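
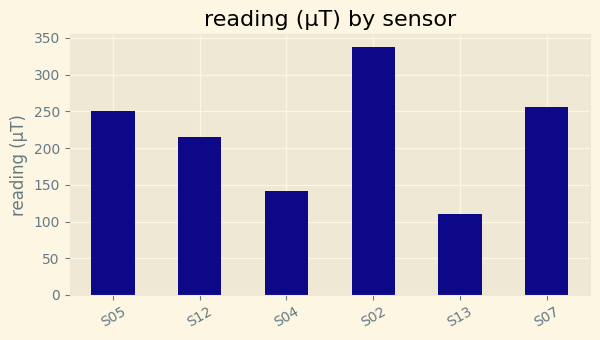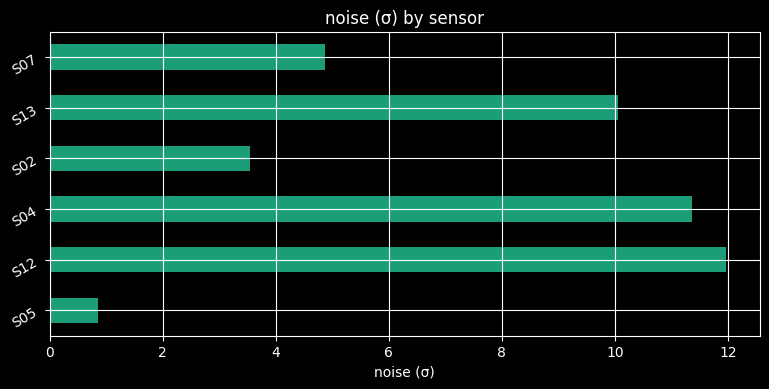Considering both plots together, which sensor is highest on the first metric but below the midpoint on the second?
Chart 2 median noise (σ) ≈ 8; below-median sensors: S05, S02, S07. Among those, S02 has the highest reading (µT) (≈ 350).

S02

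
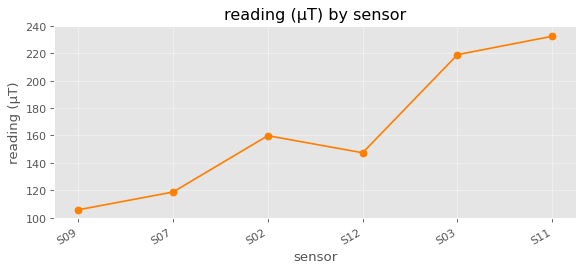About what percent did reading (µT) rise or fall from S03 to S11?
≈ +9.1%

S03 ≈ 220, S11 ≈ 240; (240 − 220) / 220 ≈ +9.1%.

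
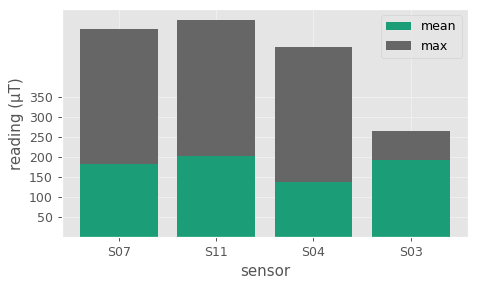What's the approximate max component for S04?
max top ≈ 450, bottom ≈ 150; segment ≈ 300.

≈ 300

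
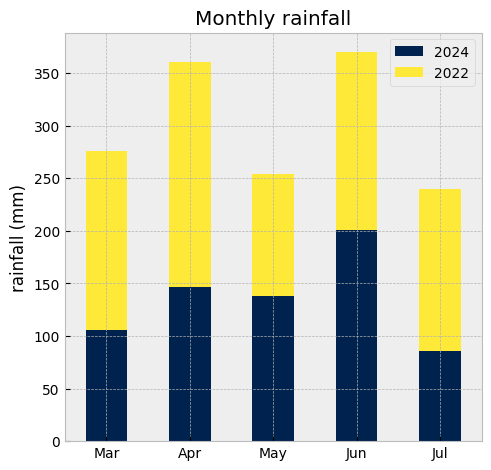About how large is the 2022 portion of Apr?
≈ 200

2022 top ≈ 350, bottom ≈ 150; segment ≈ 200.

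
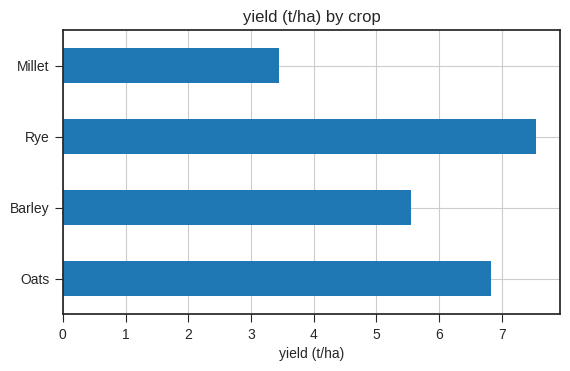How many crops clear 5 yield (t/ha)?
3

Above 5: Oats, Barley, Rye.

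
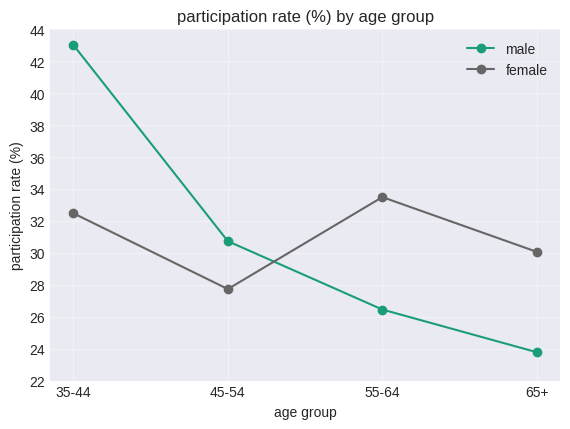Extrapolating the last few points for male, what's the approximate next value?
Last three: 30, 26, 24 → slope ≈ -3/step → next ≈ 21.

≈ 21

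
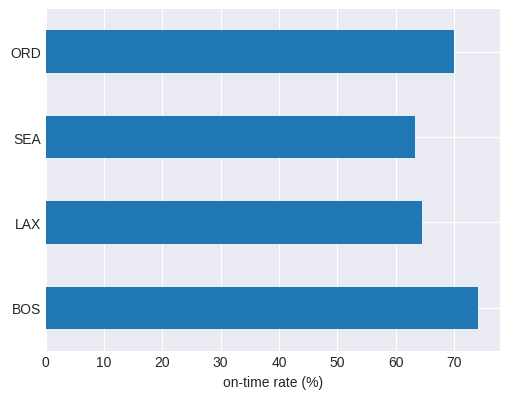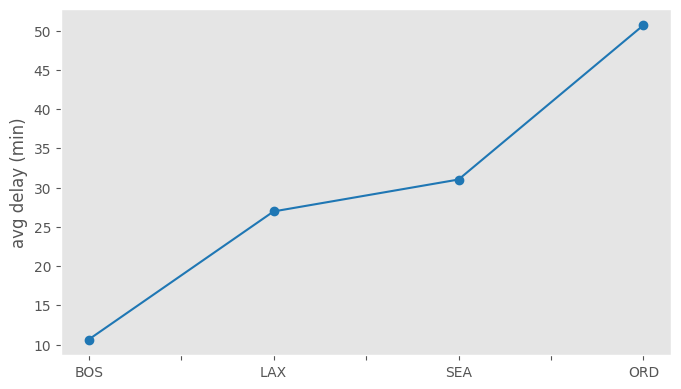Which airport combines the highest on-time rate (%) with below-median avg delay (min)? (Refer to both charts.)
BOS

Chart 2 median avg delay (min) ≈ 30; below-median airports: BOS, LAX. Among those, BOS has the highest on-time rate (%) (≈ 70).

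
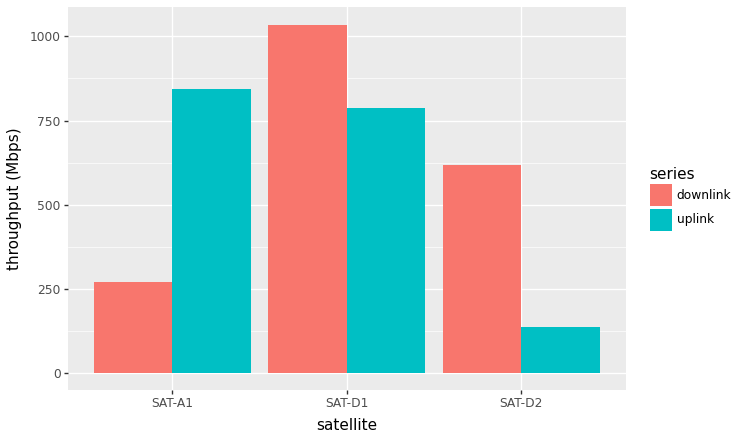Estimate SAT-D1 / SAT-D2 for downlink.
SAT-D1 ≈ 1000, SAT-D2 ≈ 600; 1000/600 ≈ 1.67.

≈ 1.67×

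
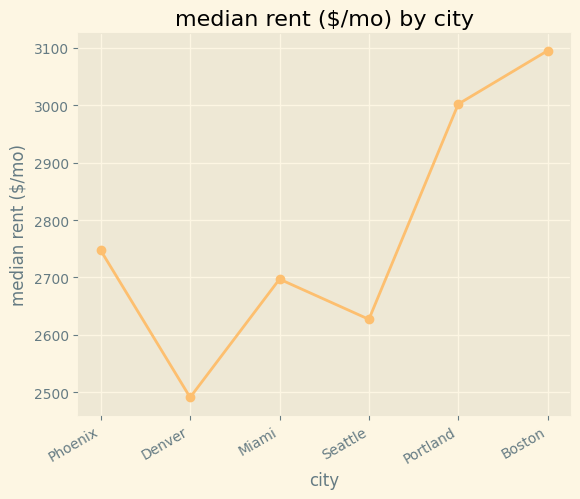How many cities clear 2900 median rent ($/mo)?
2

Above 2900: Portland, Boston.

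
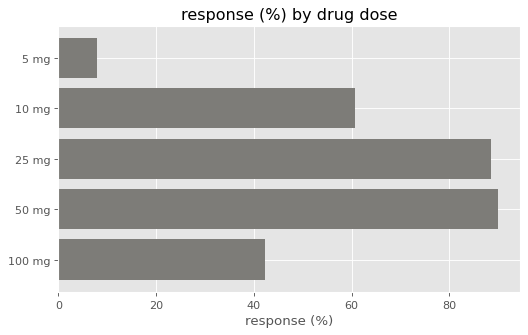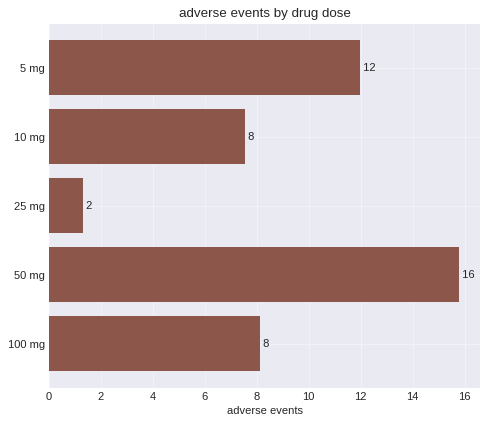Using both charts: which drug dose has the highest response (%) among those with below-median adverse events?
25 mg

Chart 2 median adverse events ≈ 8; below-median drug doses: 10 mg, 25 mg. Among those, 25 mg has the highest response (%) (≈ 90).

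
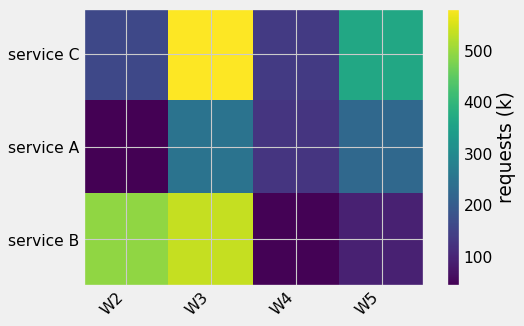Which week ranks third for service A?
Top 4 for service A: W3 ≈ 250, W5 ≈ 200, W4 ≈ 150, W2 ≈ 50.

W4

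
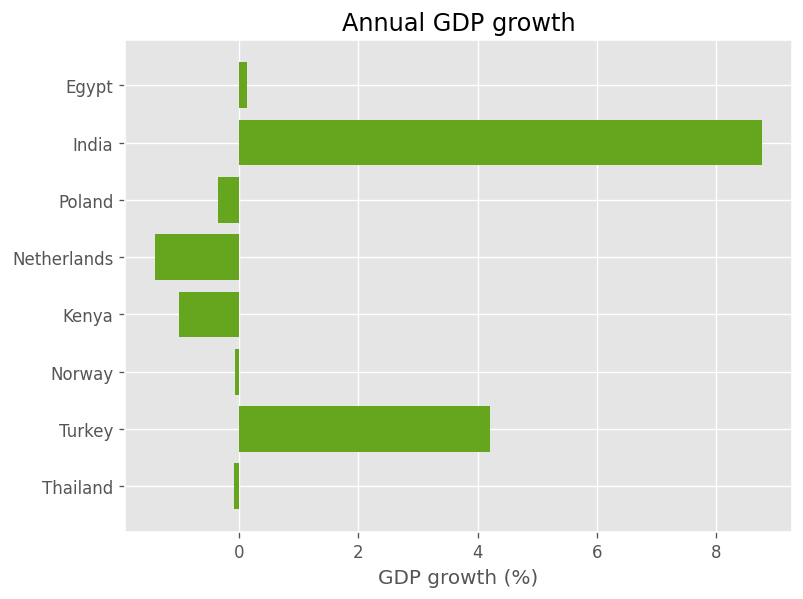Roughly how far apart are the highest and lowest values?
Max India ≈ 9, min Netherlands ≈ -1; range ≈ 10.

≈ 10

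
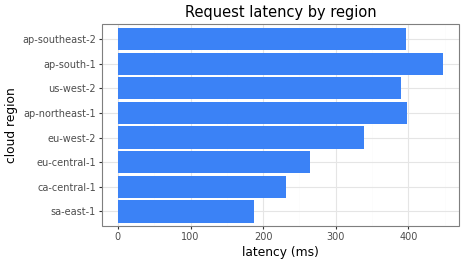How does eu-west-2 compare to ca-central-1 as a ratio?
≈ 1.4×

eu-west-2 ≈ 350, ca-central-1 ≈ 250; 350/250 ≈ 1.4.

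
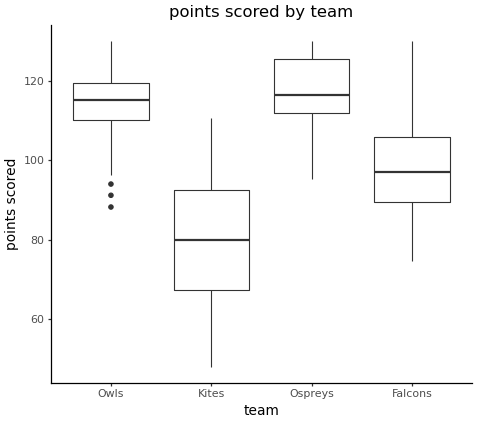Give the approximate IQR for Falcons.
Q3 ≈ 105, Q1 ≈ 90; IQR ≈ 15.

≈ 15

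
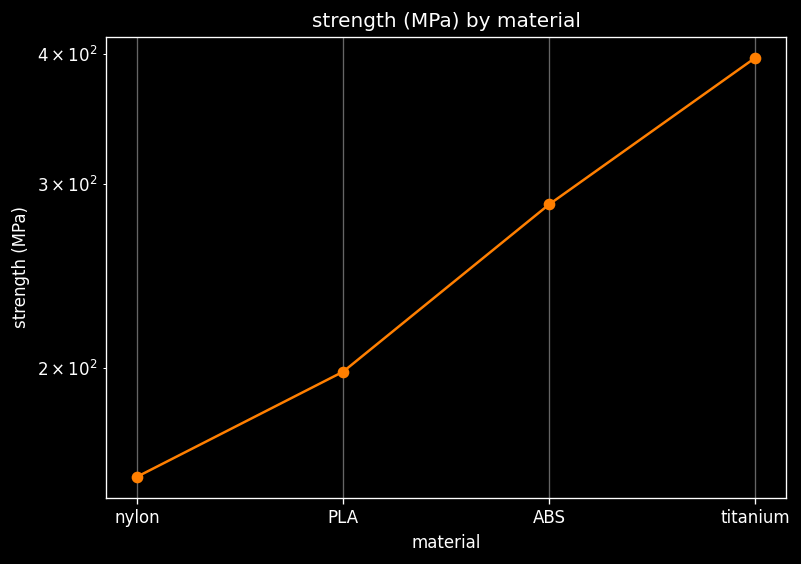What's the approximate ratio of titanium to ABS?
titanium ≈ 400, ABS ≈ 280; 400/280 ≈ 1.43.

≈ 1.43×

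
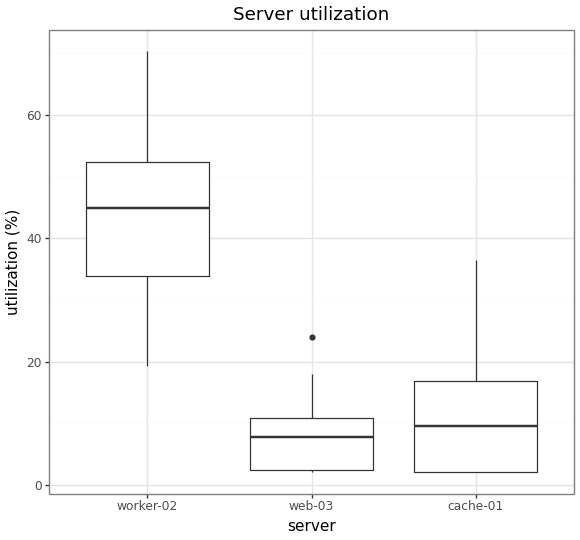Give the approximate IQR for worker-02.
Q3 ≈ 50, Q1 ≈ 35; IQR ≈ 15.

≈ 15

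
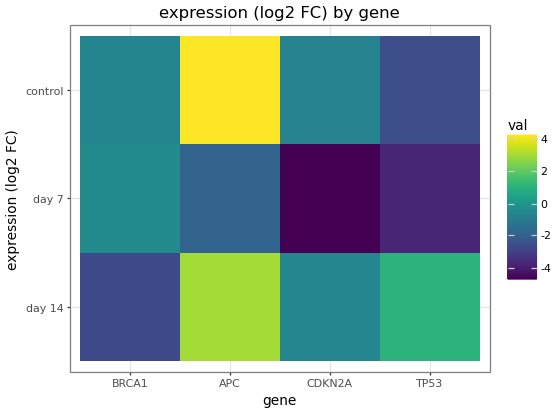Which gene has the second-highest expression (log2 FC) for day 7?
Top 3 for day 7: BRCA1 ≈ 0, APC ≈ -2, TP53 ≈ -4.

APC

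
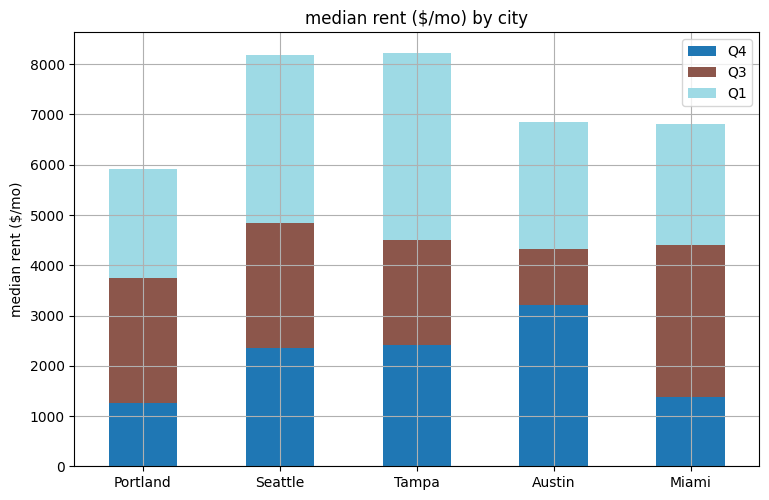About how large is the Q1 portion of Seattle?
Q1 top ≈ 8000, bottom ≈ 5000; segment ≈ 3000.

≈ 3000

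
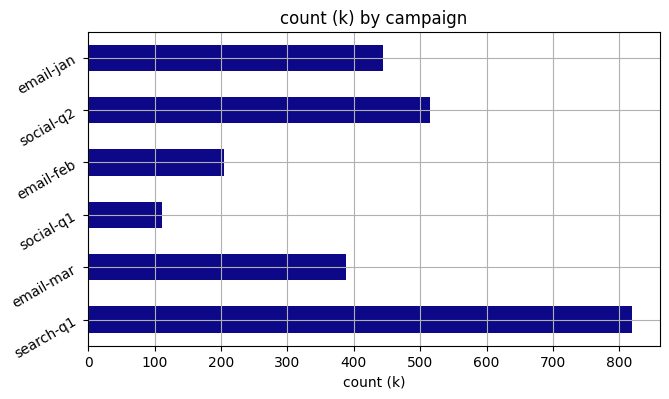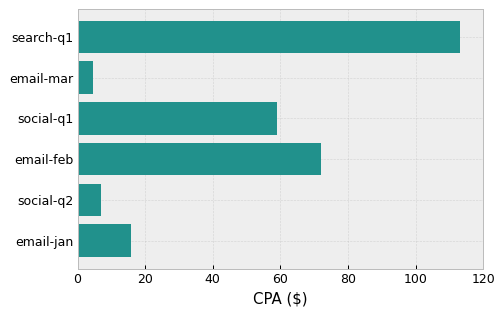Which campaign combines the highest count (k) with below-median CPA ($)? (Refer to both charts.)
social-q2

Chart 2 median CPA ($) ≈ 40; below-median campaigns: email-mar, social-q2, email-jan. Among those, social-q2 has the highest count (k) (≈ 500).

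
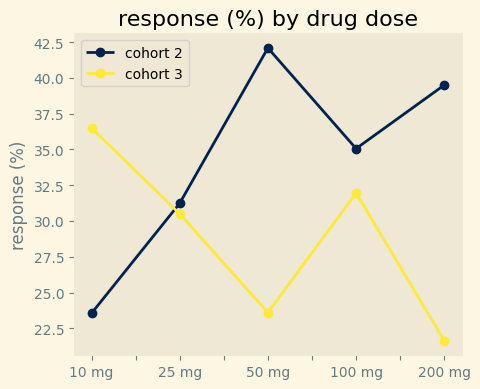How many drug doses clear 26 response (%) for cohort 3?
3

Above 26: 10 mg, 25 mg, 100 mg.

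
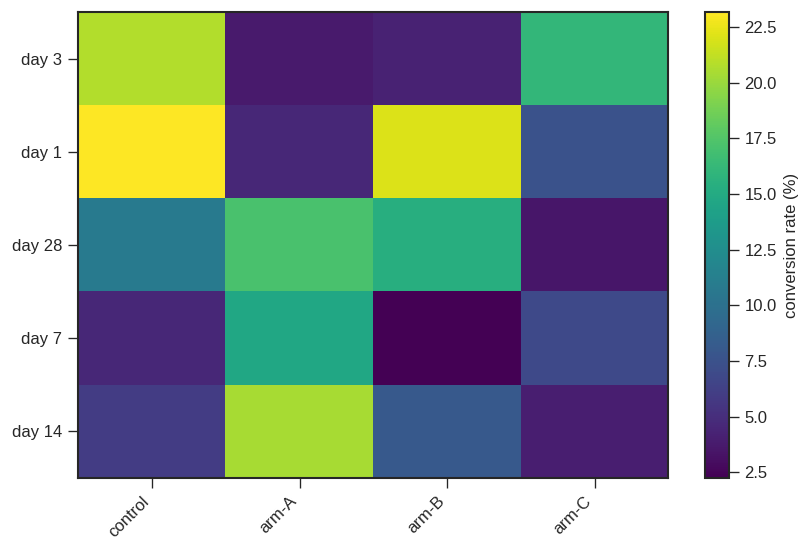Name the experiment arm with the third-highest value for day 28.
control

Top 4 for day 28: arm-A ≈ 18, arm-B ≈ 16, control ≈ 10, arm-C ≈ 4.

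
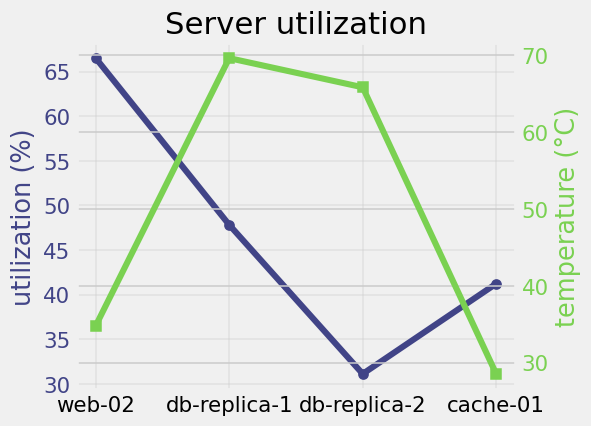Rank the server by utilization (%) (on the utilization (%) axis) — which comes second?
db-replica-1

Top 3 (on the utilization (%) axis): web-02 ≈ 65, db-replica-1 ≈ 50, cache-01 ≈ 40.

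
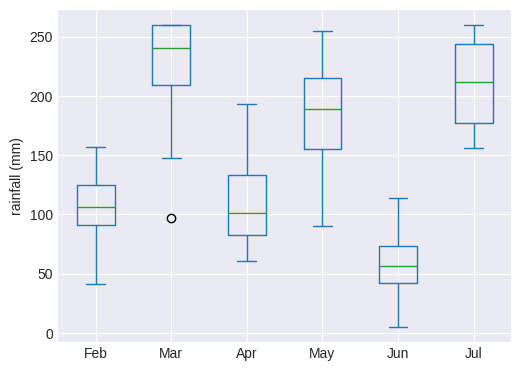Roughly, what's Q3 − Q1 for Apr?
Q3 ≈ 140, Q1 ≈ 80; IQR ≈ 60.

≈ 60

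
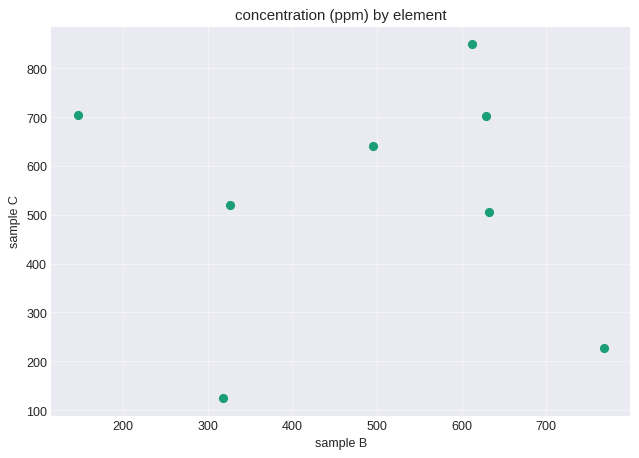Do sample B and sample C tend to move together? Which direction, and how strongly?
Points are roughly uncorrelated; weak (|r| ≈ 0.0).

no clear correlation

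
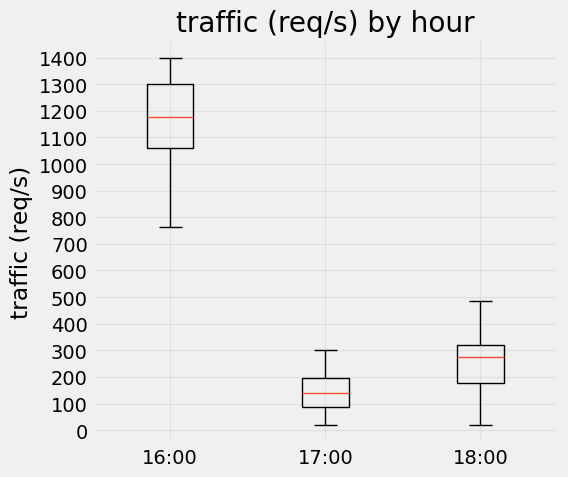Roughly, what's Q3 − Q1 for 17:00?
≈ 100

Q3 ≈ 200, Q1 ≈ 100; IQR ≈ 100.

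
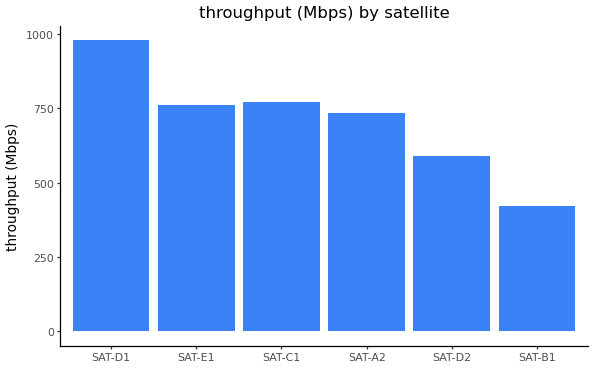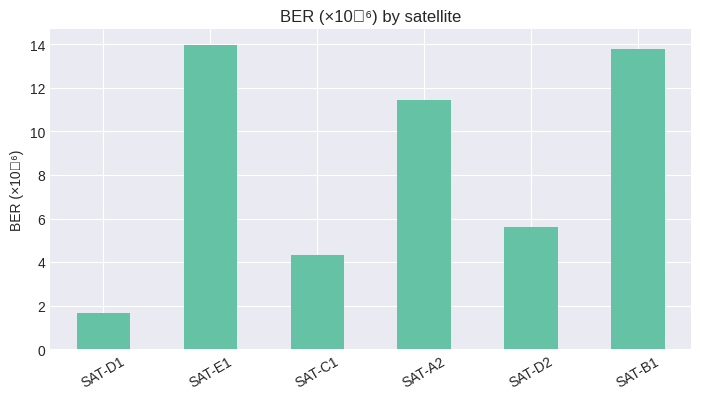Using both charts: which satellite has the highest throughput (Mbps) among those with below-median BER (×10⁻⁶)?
Chart 2 median BER (×10⁻⁶) ≈ 8; below-median satellites: SAT-D1, SAT-C1, SAT-D2. Among those, SAT-D1 has the highest throughput (Mbps) (≈ 1000).

SAT-D1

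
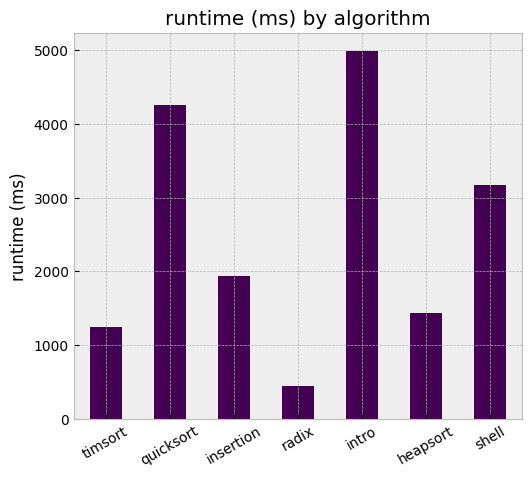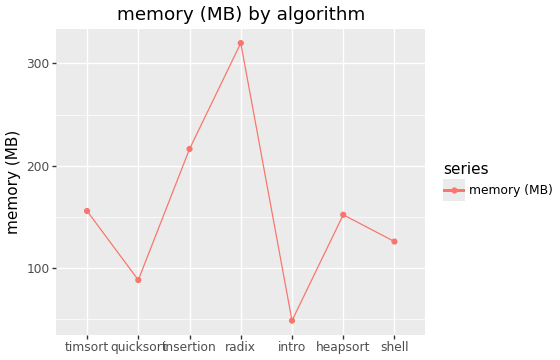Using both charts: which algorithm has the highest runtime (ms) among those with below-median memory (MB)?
intro

Chart 2 median memory (MB) ≈ 150; below-median algorithms: quicksort, intro, shell. Among those, intro has the highest runtime (ms) (≈ 5000).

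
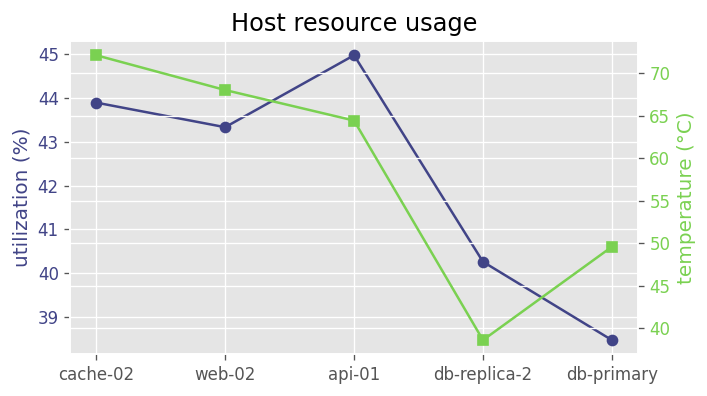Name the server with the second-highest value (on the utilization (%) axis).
cache-02

Top 3 (on the utilization (%) axis): api-01 ≈ 45, cache-02 ≈ 44, web-02 ≈ 43.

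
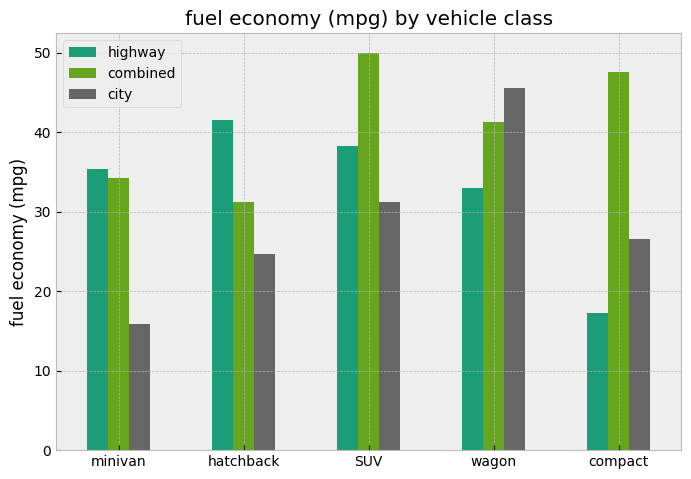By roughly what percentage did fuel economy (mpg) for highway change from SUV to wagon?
≈ -12.5%

SUV ≈ 40, wagon ≈ 35; (35 − 40) / 40 ≈ -12.5%.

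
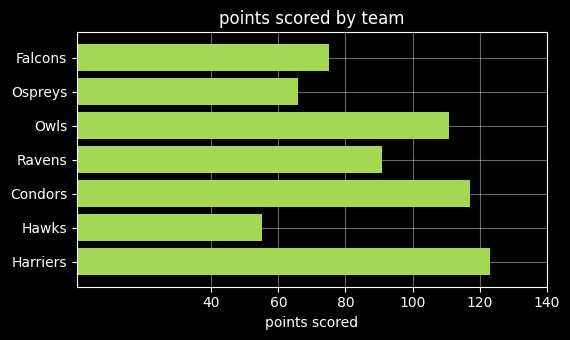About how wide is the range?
≈ 60

Max Harriers ≈ 120, min Hawks ≈ 60; range ≈ 60.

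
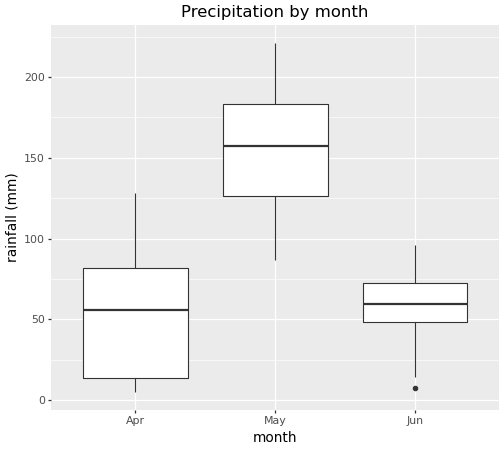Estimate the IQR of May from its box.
Q3 ≈ 180, Q1 ≈ 130; IQR ≈ 50.

≈ 50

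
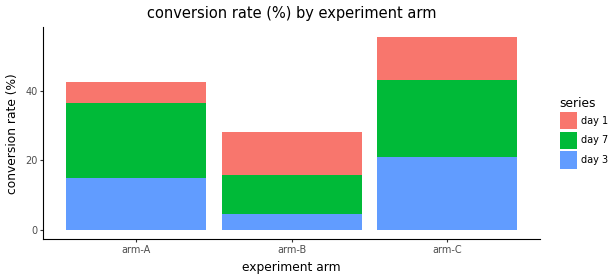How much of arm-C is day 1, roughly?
day 1 top ≈ 55, bottom ≈ 45; segment ≈ 10.

≈ 10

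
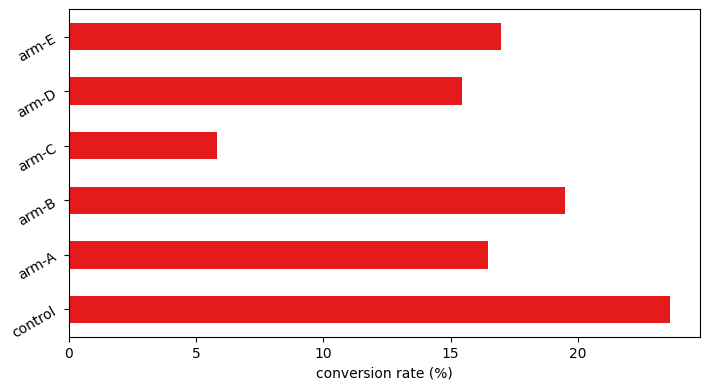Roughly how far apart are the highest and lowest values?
Max control ≈ 24, min arm-C ≈ 6; range ≈ 18.

≈ 18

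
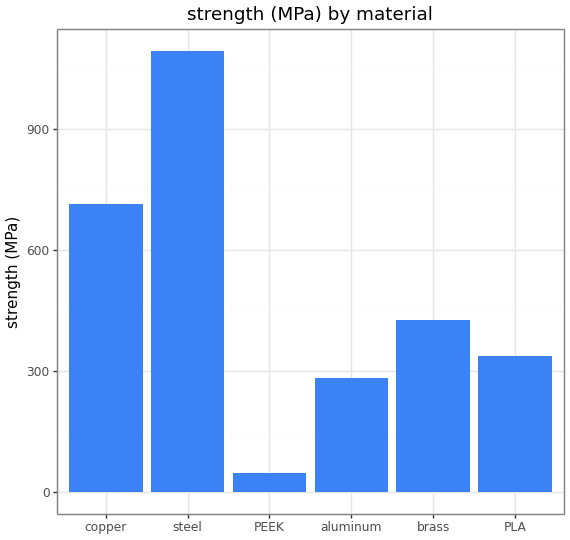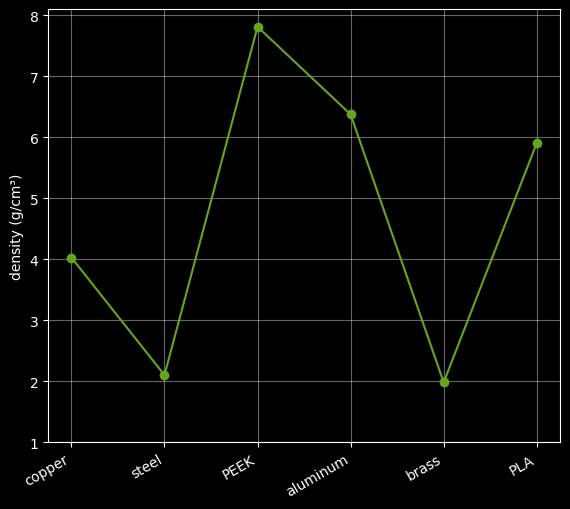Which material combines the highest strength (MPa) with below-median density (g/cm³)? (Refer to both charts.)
steel

Chart 2 median density (g/cm³) ≈ 5; below-median materials: copper, steel, brass. Among those, steel has the highest strength (MPa) (≈ 1000).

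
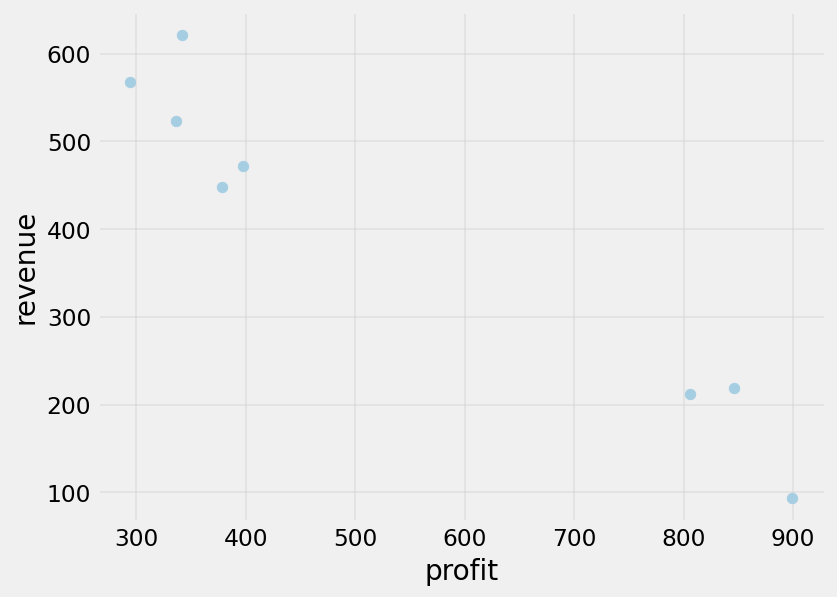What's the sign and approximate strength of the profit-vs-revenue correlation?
negative, strong

Points are negatively correlated; strong (|r| ≈ 1.0).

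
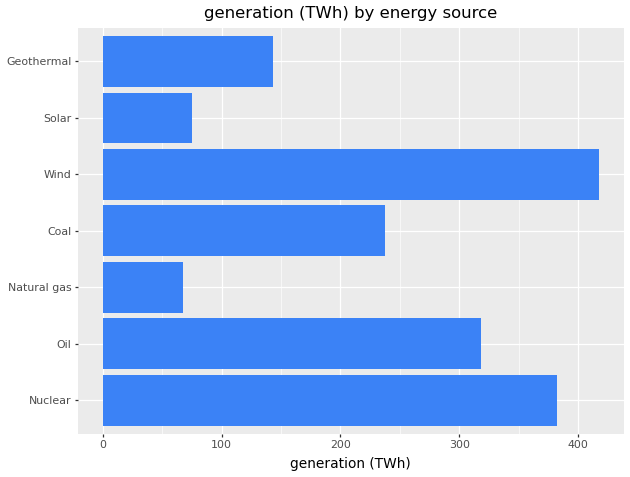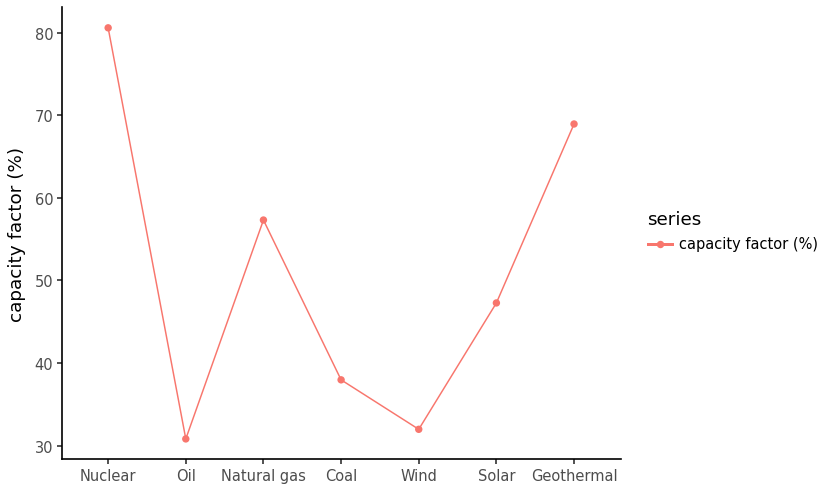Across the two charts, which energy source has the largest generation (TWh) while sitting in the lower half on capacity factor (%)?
Wind

Chart 2 median capacity factor (%) ≈ 50; below-median energy sources: Oil, Coal, Wind. Among those, Wind has the highest generation (TWh) (≈ 400).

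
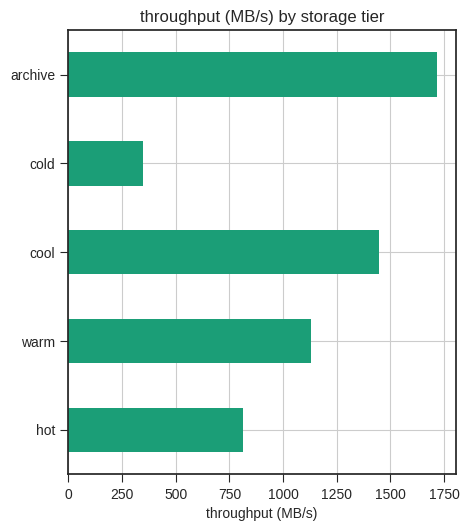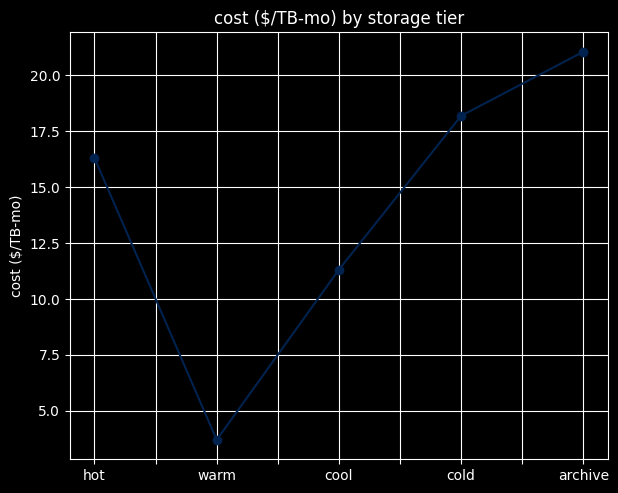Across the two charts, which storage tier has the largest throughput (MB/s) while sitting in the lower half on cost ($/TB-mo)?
Chart 2 median cost ($/TB-mo) ≈ 16; below-median storage tiers: warm, cool. Among those, cool has the highest throughput (MB/s) (≈ 1400).

cool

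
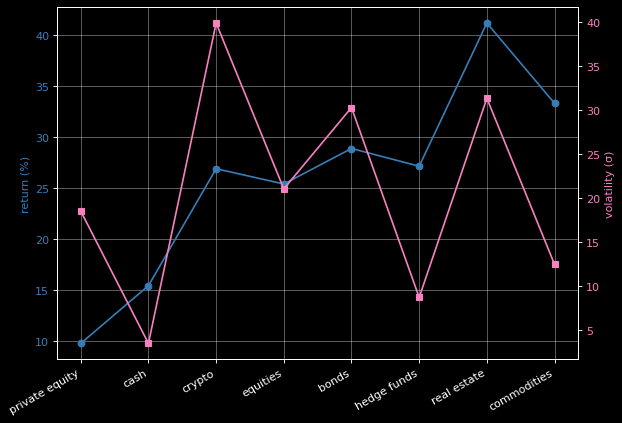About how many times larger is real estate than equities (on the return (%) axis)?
≈ 1.6×

real estate ≈ 40, equities ≈ 25; 40/25 ≈ 1.6.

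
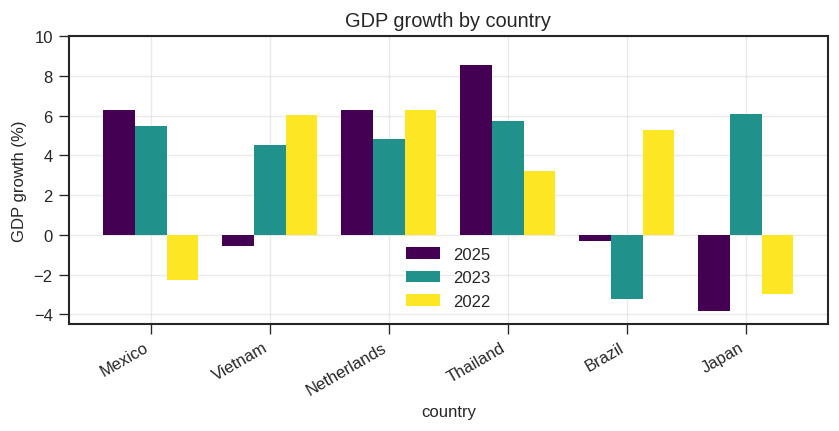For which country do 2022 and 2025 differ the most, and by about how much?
Mexico, ≈ 8 %

Mexico: 2022 ≈ -2, 2025 ≈ 6 → gap ≈ 8. Next-largest (Vietnam) is only ≈ 6.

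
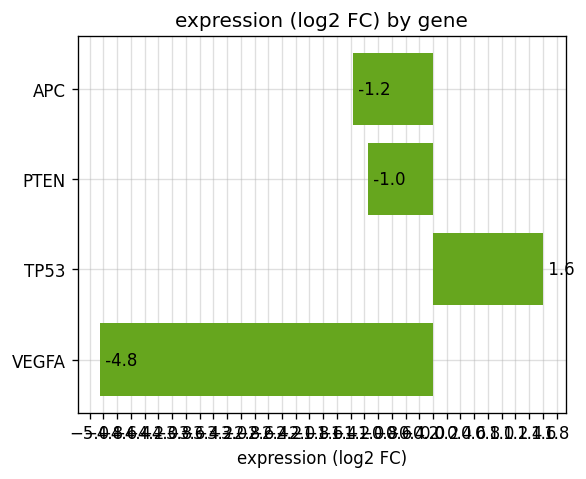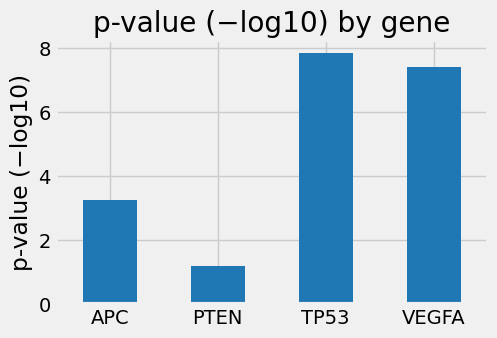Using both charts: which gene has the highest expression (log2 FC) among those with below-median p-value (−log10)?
PTEN

Chart 2 median p-value (−log10) ≈ 5; below-median genes: APC, PTEN. Among those, PTEN has the highest expression (log2 FC) (≈ -1).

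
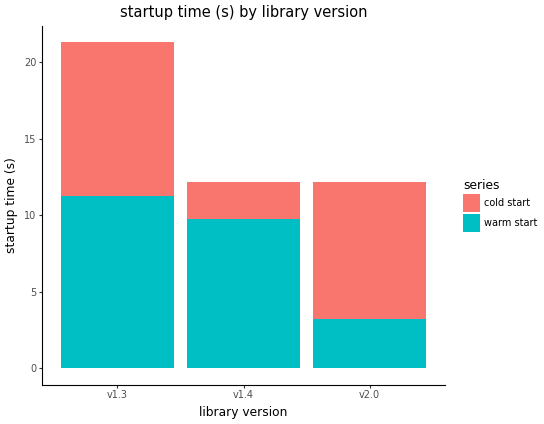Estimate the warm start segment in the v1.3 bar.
≈ 12

warm start top ≈ 12, bottom ≈ 0; segment ≈ 12.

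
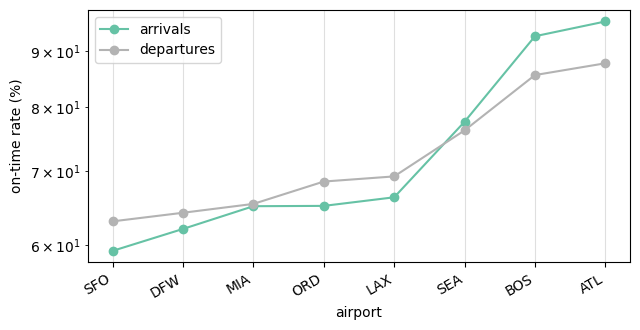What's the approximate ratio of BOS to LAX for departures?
BOS ≈ 85, LAX ≈ 70; 85/70 ≈ 1.21.

≈ 1.21×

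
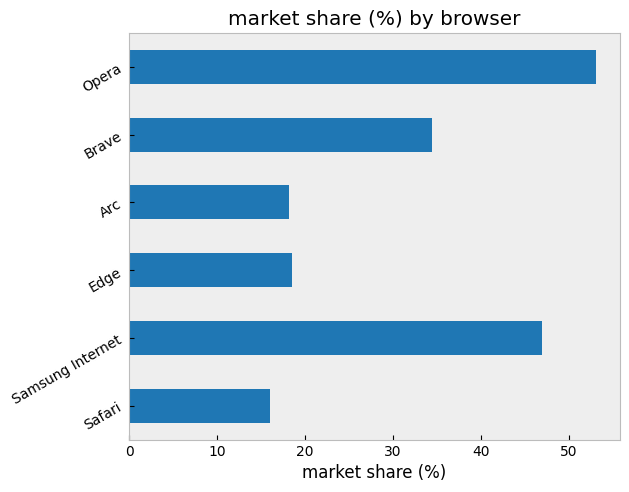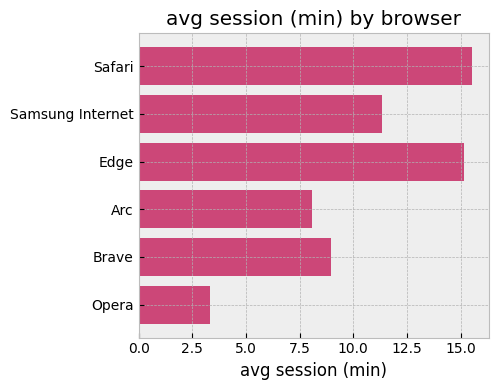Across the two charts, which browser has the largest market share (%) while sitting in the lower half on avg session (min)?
Chart 2 median avg session (min) ≈ 10; below-median browsers: Arc, Brave, Opera. Among those, Opera has the highest market share (%) (≈ 55).

Opera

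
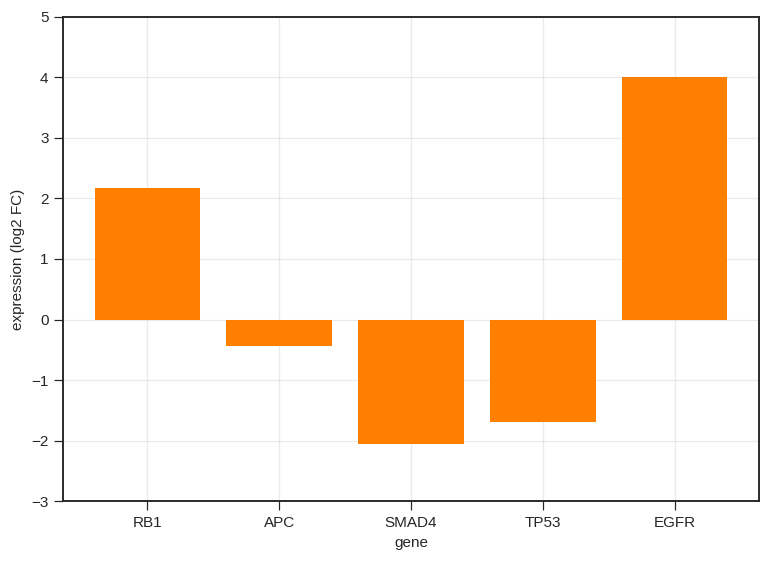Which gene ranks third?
APC

Top 4: EGFR ≈ 4, RB1 ≈ 2, APC ≈ 0, TP53 ≈ -2.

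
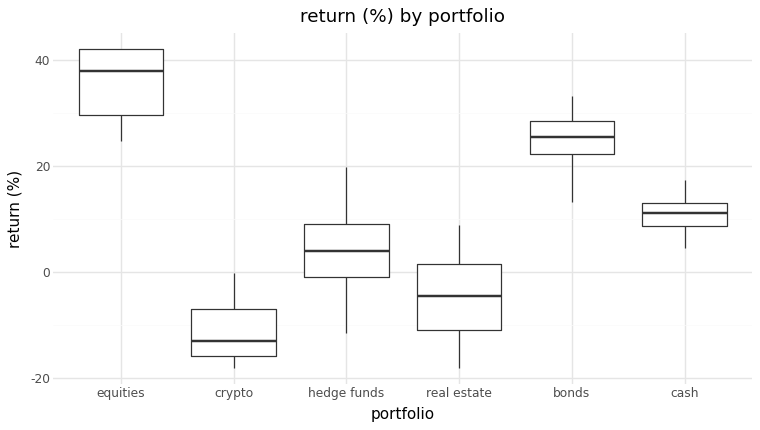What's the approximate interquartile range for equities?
Q3 ≈ 40, Q1 ≈ 30; IQR ≈ 10.

≈ 10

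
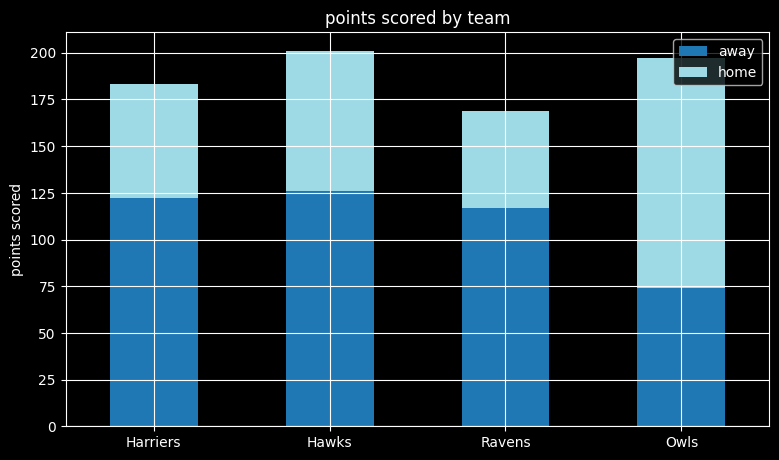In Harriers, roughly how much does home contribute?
home top ≈ 180, bottom ≈ 120; segment ≈ 60.

≈ 60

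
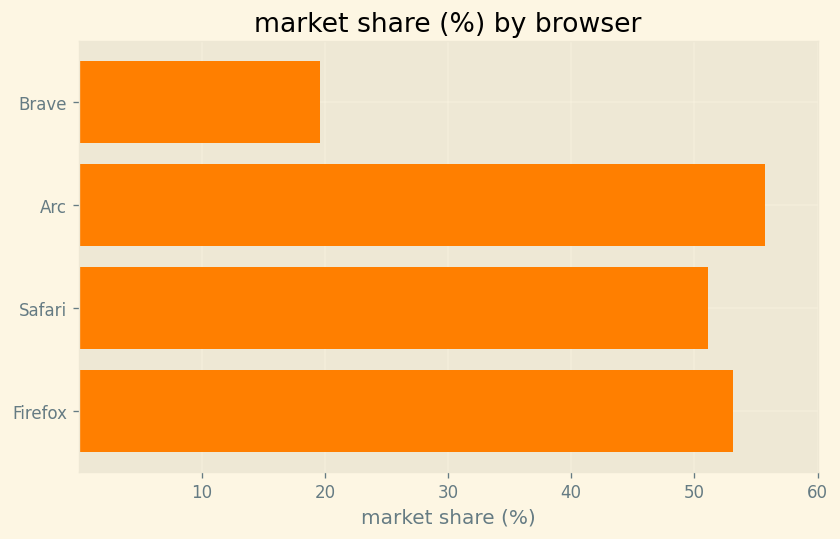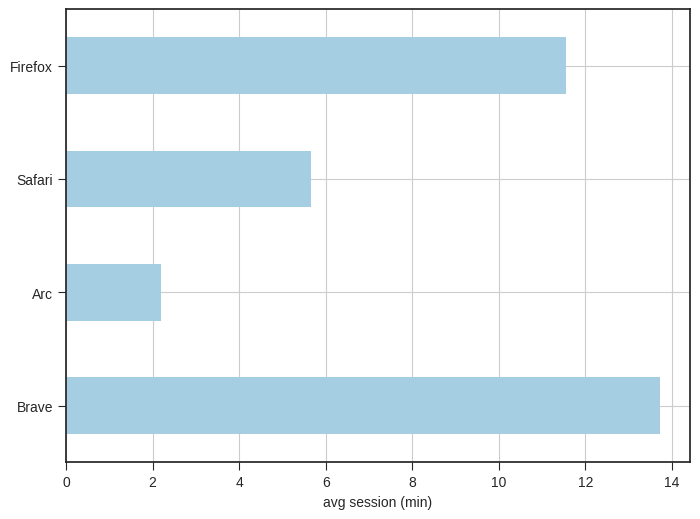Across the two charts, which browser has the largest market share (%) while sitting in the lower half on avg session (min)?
Arc

Chart 2 median avg session (min) ≈ 8; below-median browsers: Arc, Safari. Among those, Arc has the highest market share (%) (≈ 60).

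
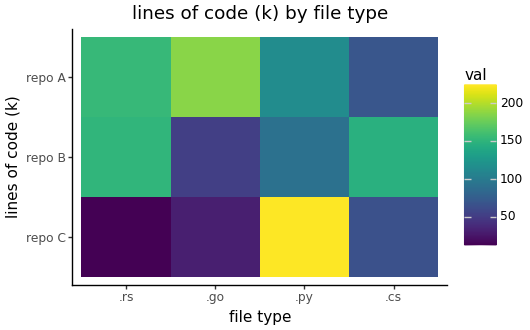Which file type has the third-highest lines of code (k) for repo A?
Top 4 for repo A: .go ≈ 180, .rs ≈ 160, .py ≈ 120, .cs ≈ 60.

.py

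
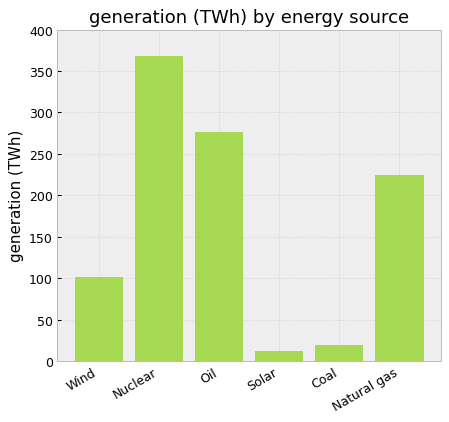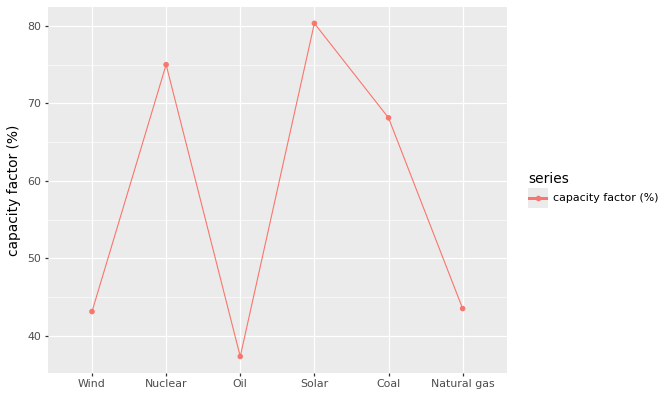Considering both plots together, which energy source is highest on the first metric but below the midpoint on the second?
Chart 2 median capacity factor (%) ≈ 60; below-median energy sources: Wind, Oil, Natural gas. Among those, Oil has the highest generation (TWh) (≈ 300).

Oil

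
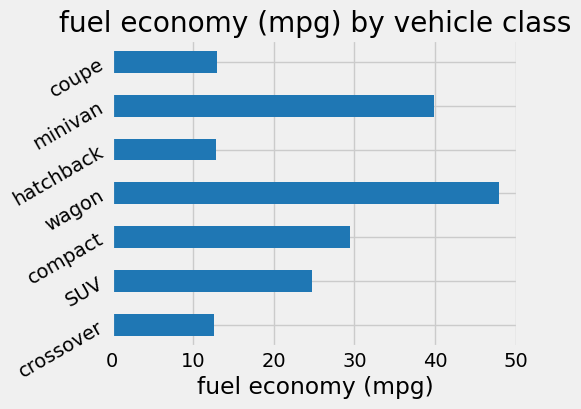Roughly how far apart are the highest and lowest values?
Max wagon ≈ 50, min crossover ≈ 15; range ≈ 35.

≈ 35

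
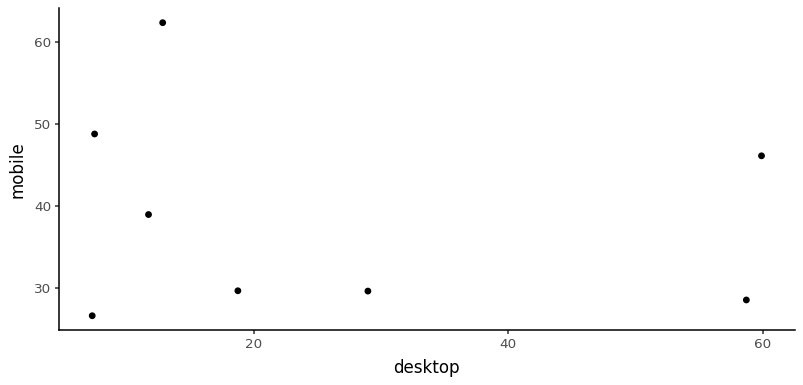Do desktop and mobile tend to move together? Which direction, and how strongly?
Points are roughly uncorrelated; weak (|r| ≈ 0.2).

no clear correlation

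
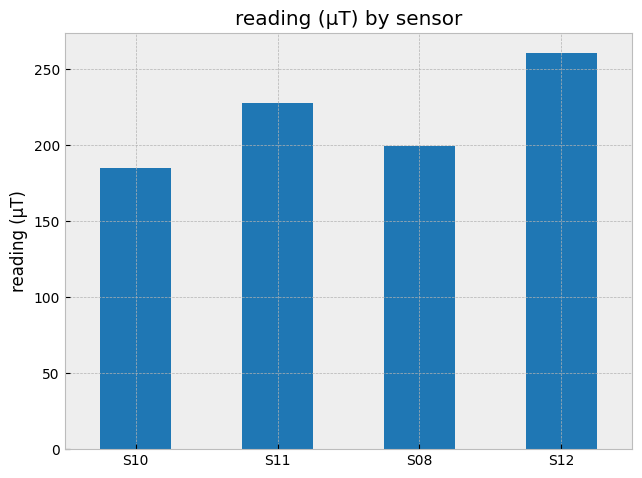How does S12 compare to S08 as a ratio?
S12 ≈ 250, S08 ≈ 200; 250/200 ≈ 1.25.

≈ 1.25×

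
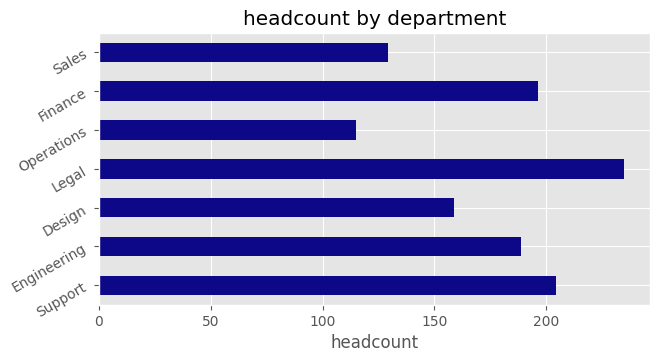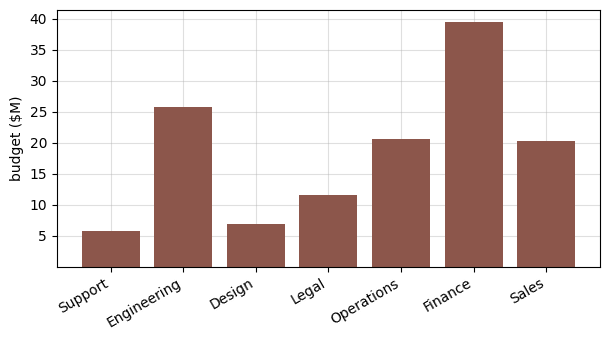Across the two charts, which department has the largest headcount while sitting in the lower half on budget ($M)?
Chart 2 median budget ($M) ≈ 20; below-median departments: Support, Design, Legal. Among those, Legal has the highest headcount (≈ 225).

Legal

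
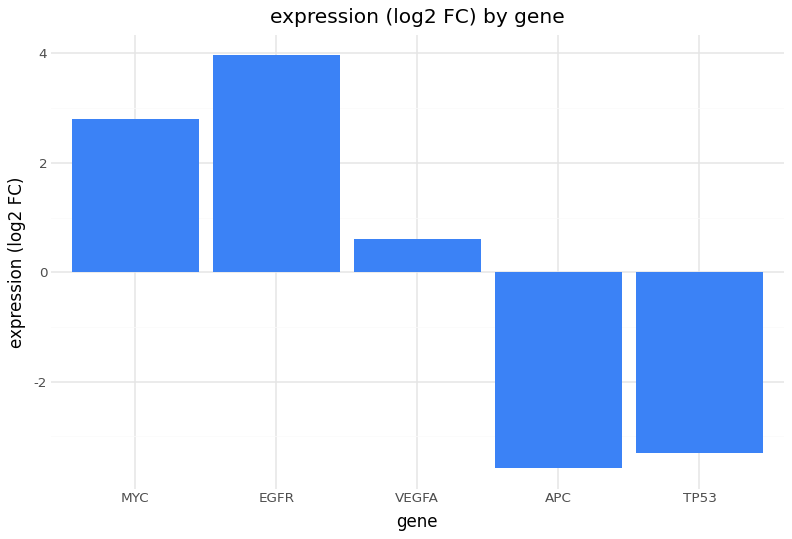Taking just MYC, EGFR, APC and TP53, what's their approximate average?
≈ 0

(3 + 4 + -4 + -3) / 4 ≈ 0.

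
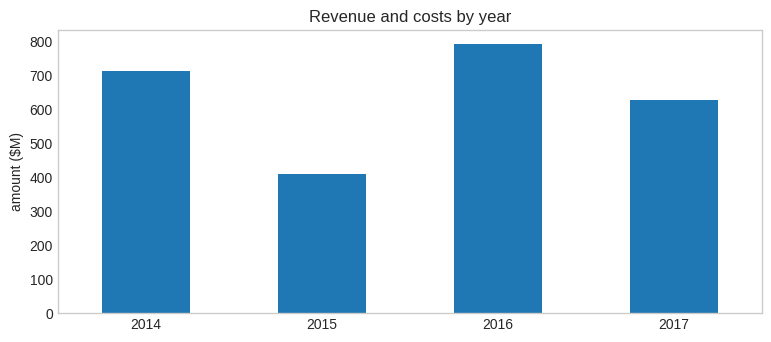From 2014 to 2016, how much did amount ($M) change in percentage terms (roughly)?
2014 ≈ 700, 2016 ≈ 800; (800 − 700) / 700 ≈ +14.3%.

≈ +14.3%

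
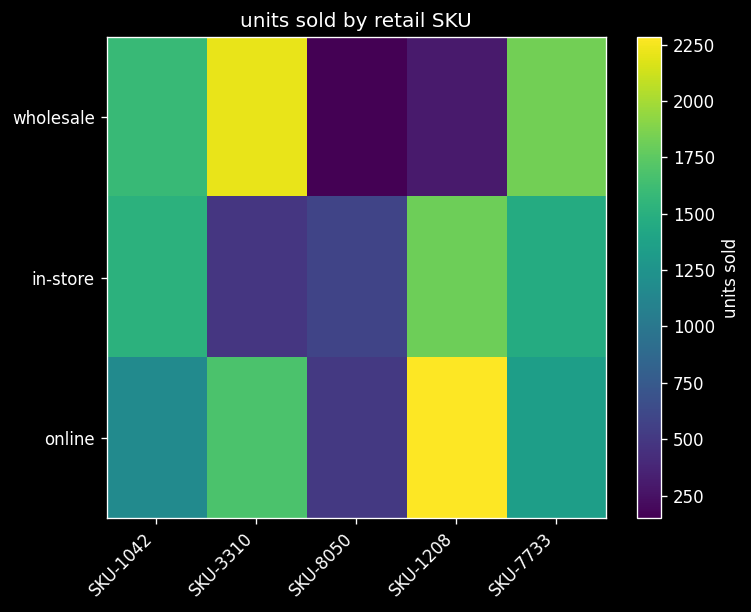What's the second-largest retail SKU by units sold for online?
Top 3 for online: SKU-1208 ≈ 2200, SKU-3310 ≈ 1600, SKU-7733 ≈ 1400.

SKU-3310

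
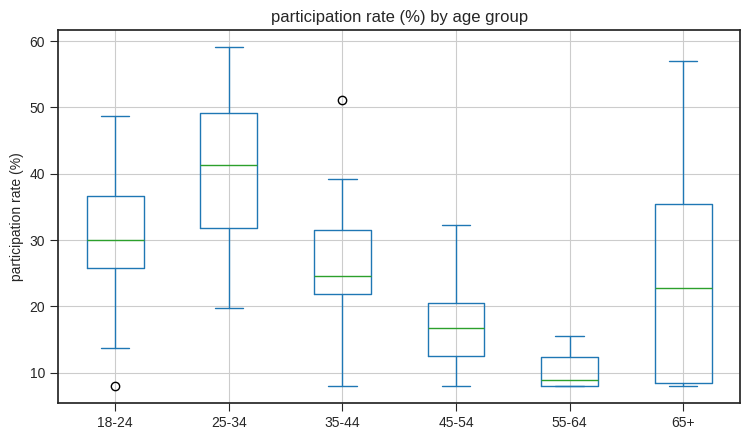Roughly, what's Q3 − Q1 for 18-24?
≈ 10

Q3 ≈ 35, Q1 ≈ 25; IQR ≈ 10.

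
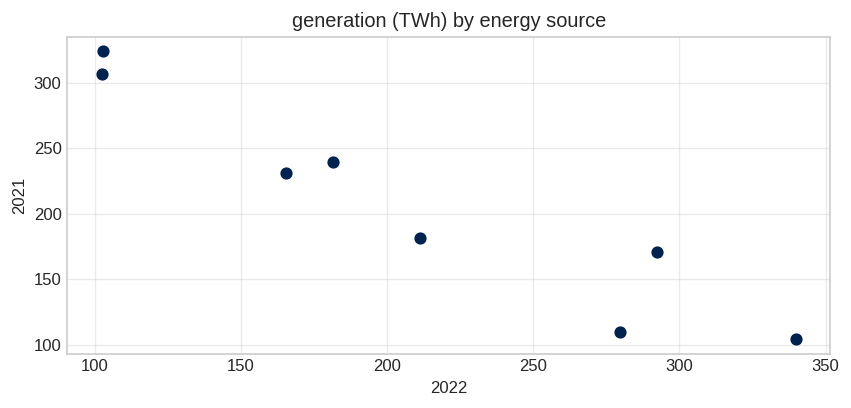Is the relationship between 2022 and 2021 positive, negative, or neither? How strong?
Points are negatively correlated; strong (|r| ≈ 1.0).

negative, strong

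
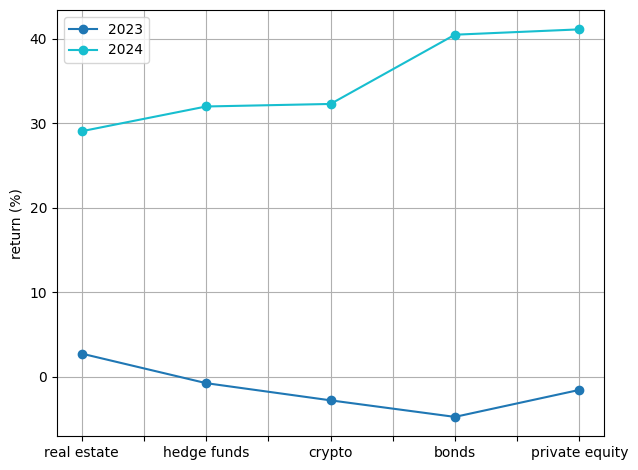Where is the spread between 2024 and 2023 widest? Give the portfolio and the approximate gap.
bonds: 2024 ≈ 40, 2023 ≈ -5 → gap ≈ 45. Next-largest (private equity) is only ≈ 40.

bonds, ≈ 45 %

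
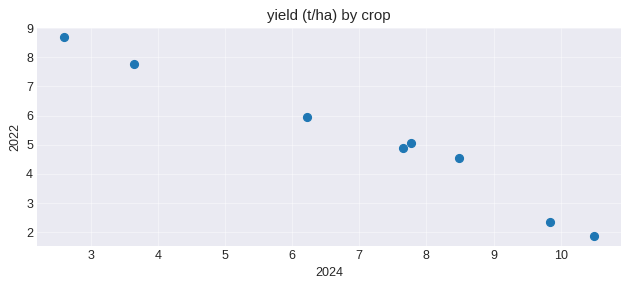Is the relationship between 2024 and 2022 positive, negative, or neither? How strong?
negative, strong

Points are negatively correlated; strong (|r| ≈ 1.0).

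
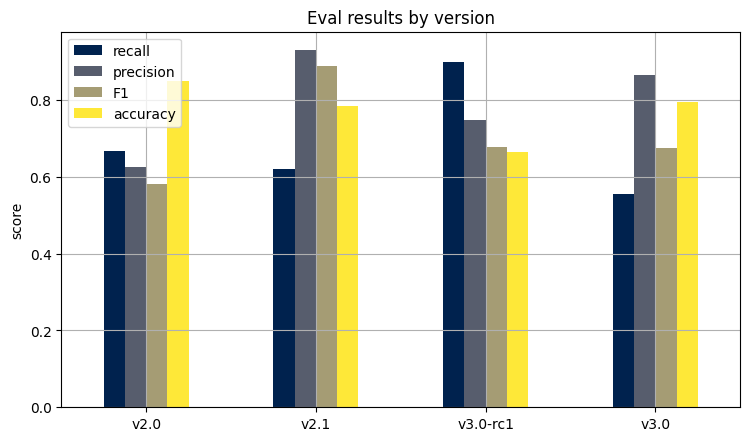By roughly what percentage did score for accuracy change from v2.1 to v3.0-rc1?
v2.1 ≈ 0.8, v3.0-rc1 ≈ 0.7; (0.7 − 0.8) / 0.8 ≈ -12.5%.

≈ -12.5%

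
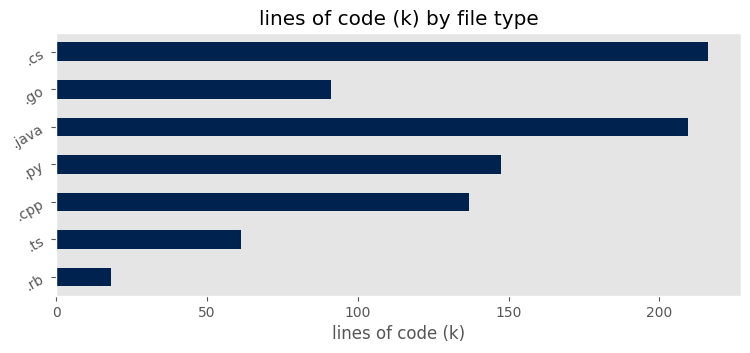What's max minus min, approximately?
Max .cs ≈ 220, min .rb ≈ 20; range ≈ 200.

≈ 200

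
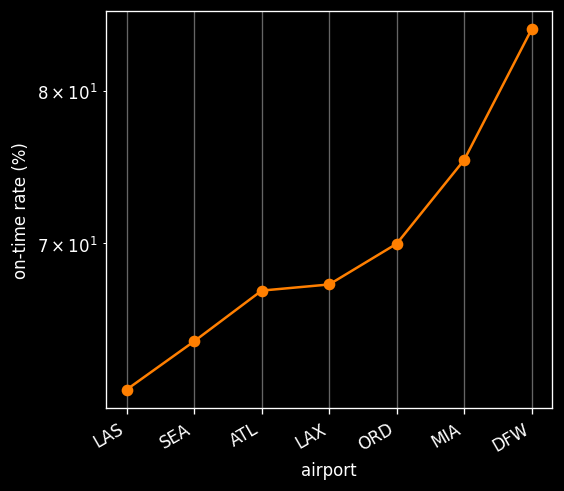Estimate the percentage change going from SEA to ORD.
≈ +9.4%

SEA ≈ 64, ORD ≈ 70; (70 − 64) / 64 ≈ +9.4%.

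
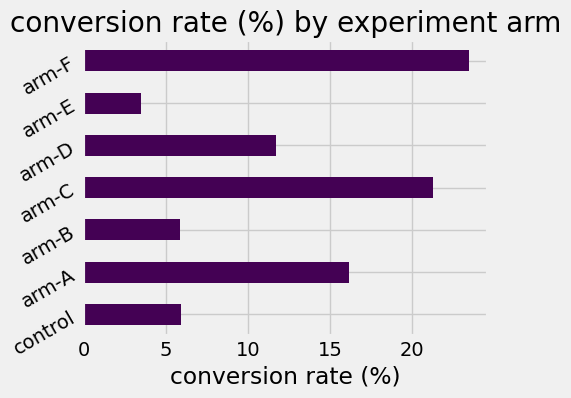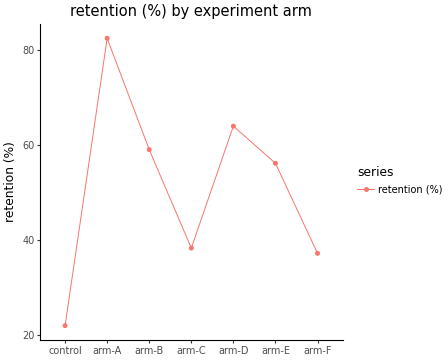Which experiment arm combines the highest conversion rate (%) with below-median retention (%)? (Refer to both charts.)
arm-F

Chart 2 median retention (%) ≈ 60; below-median experiment arms: control, arm-C, arm-F. Among those, arm-F has the highest conversion rate (%) (≈ 25).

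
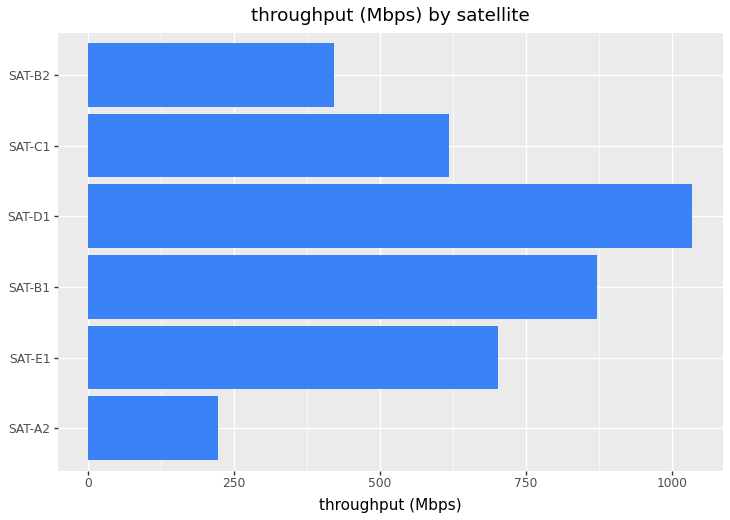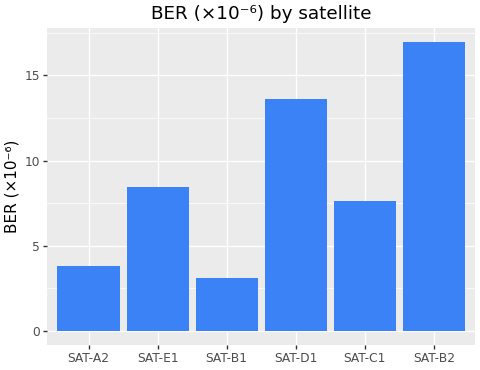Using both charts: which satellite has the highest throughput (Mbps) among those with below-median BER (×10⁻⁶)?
Chart 2 median BER (×10⁻⁶) ≈ 8; below-median satellites: SAT-A2, SAT-B1, SAT-C1. Among those, SAT-B1 has the highest throughput (Mbps) (≈ 900).

SAT-B1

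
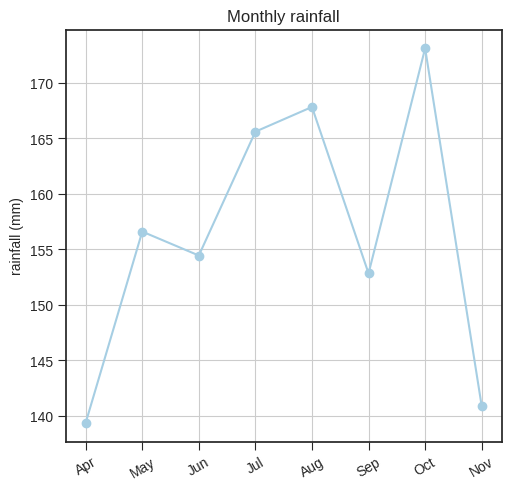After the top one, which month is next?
Top 3: Oct ≈ 175, Aug ≈ 170, Jul ≈ 165.

Aug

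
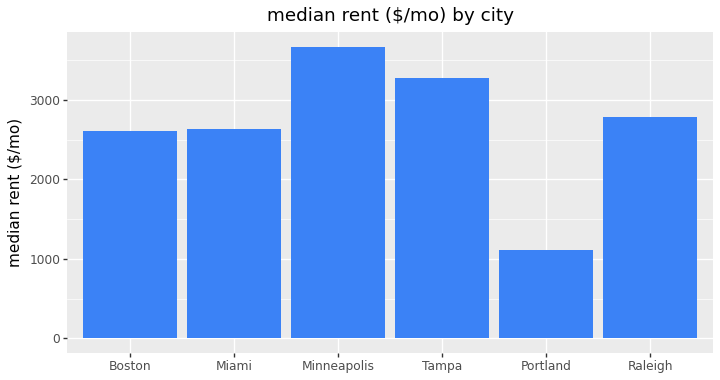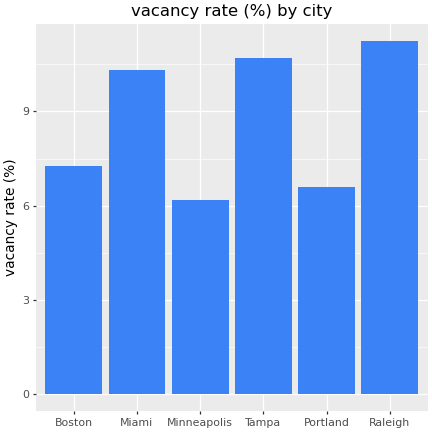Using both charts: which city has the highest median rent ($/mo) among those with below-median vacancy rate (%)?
Chart 2 median vacancy rate (%) ≈ 8; below-median cities: Boston, Minneapolis, Portland. Among those, Minneapolis has the highest median rent ($/mo) (≈ 3500).

Minneapolis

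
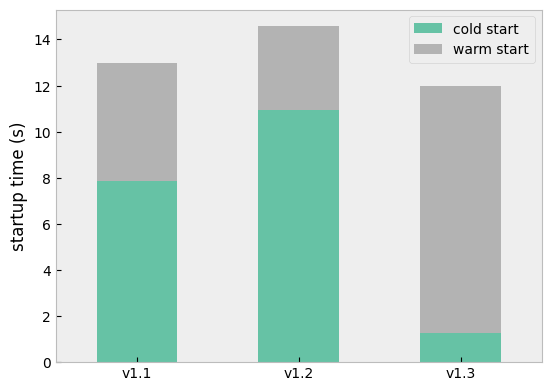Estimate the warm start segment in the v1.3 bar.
warm start top ≈ 12, bottom ≈ 2; segment ≈ 10.

≈ 10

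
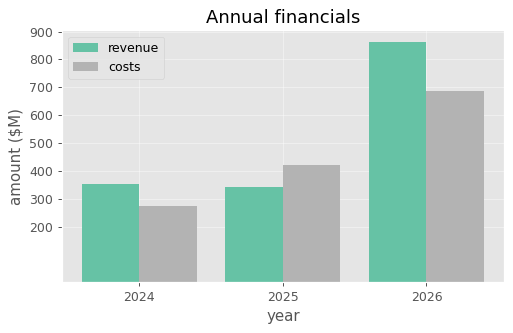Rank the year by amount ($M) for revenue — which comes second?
Top 3 for revenue: 2026 ≈ 900, 2024 ≈ 400, 2025 ≈ 300.

2024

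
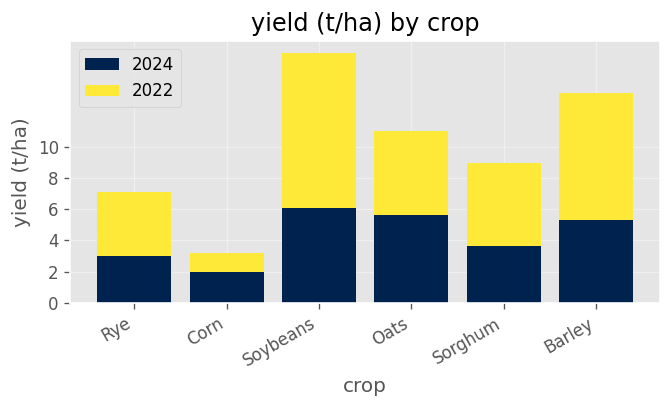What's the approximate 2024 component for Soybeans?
≈ 6

2024 top ≈ 6, bottom ≈ 0; segment ≈ 6.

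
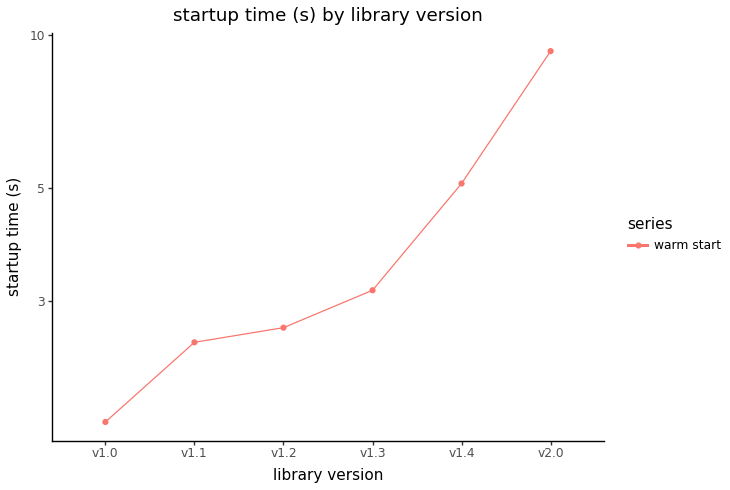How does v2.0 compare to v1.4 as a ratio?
≈ 1.8×

v2.0 ≈ 9, v1.4 ≈ 5; 9/5 ≈ 1.8.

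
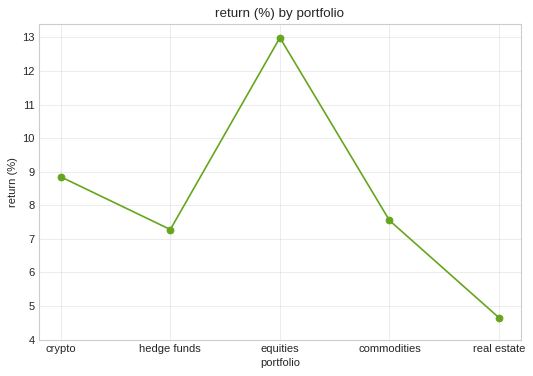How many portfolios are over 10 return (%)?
Above 10: equities.

1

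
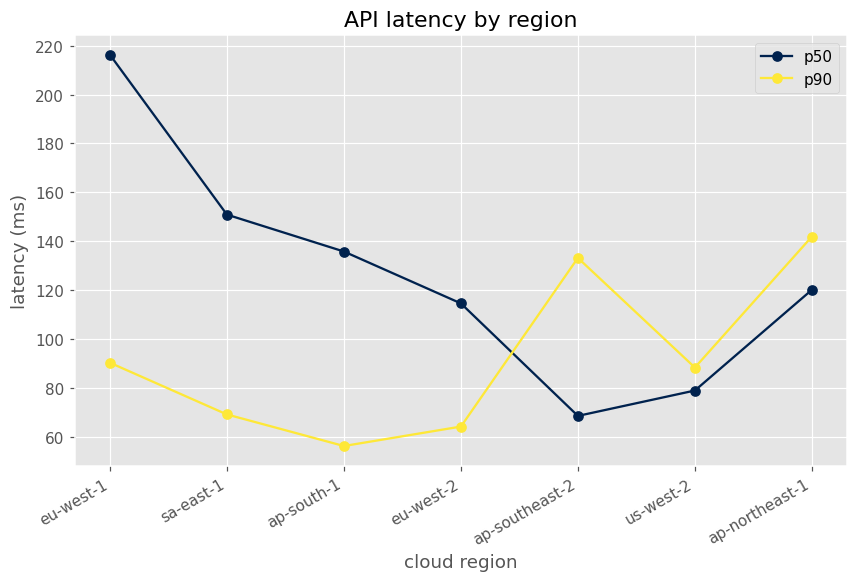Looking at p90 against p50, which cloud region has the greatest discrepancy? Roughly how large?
eu-west-1: p90 ≈ 100, p50 ≈ 220 → gap ≈ 120. Next-largest (sa-east-1) is only ≈ 100.

eu-west-1, ≈ 120 ms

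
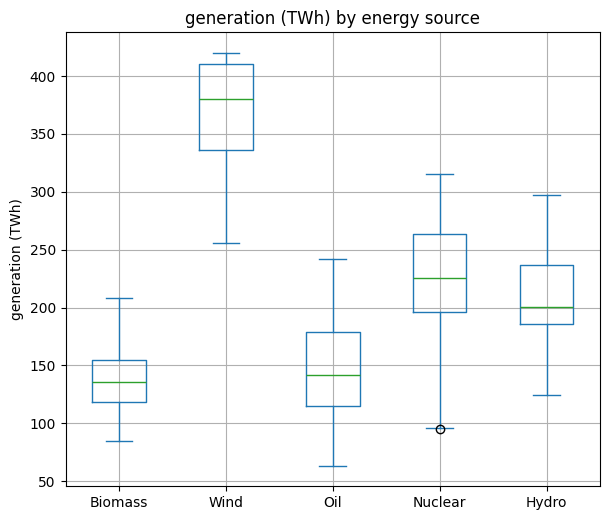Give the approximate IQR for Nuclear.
≈ 75

Q3 ≈ 275, Q1 ≈ 200; IQR ≈ 75.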